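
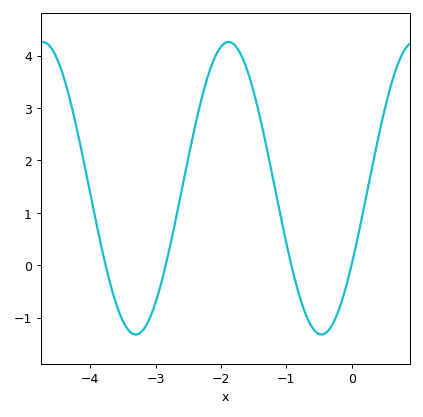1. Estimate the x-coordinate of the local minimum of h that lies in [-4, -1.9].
-3.3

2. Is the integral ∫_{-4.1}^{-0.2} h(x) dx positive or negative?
positive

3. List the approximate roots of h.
-3.8, -2.8, -0.9, 0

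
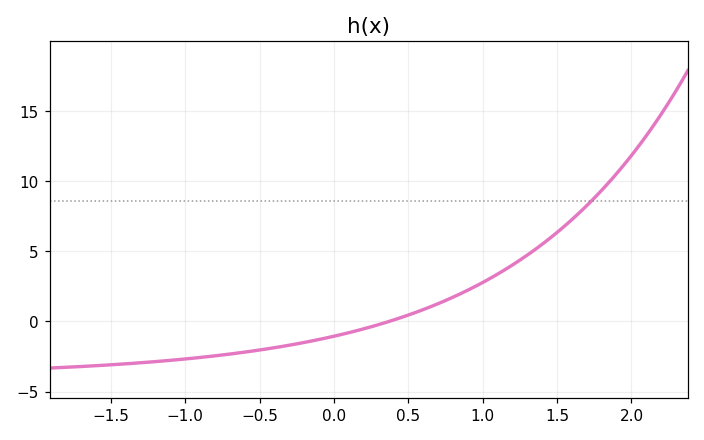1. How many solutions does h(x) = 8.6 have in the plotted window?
1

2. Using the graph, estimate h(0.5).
0.45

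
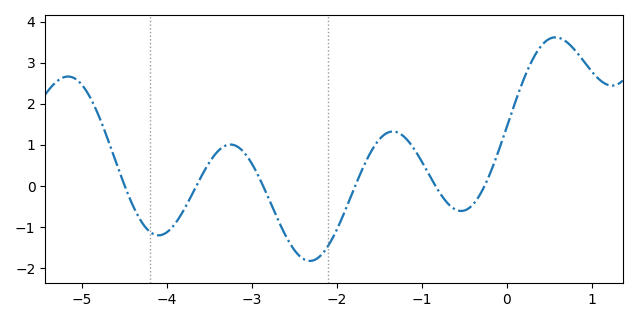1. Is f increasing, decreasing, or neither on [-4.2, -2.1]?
neither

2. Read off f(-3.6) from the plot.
0.2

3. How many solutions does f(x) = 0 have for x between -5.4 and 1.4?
6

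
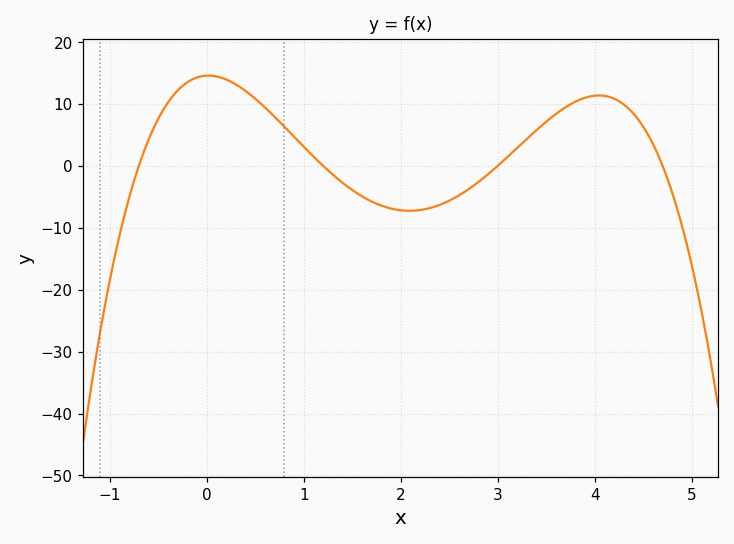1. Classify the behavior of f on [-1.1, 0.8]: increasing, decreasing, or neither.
neither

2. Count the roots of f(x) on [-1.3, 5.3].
4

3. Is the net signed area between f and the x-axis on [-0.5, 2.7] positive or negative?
positive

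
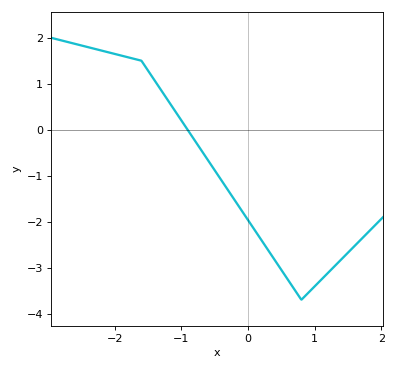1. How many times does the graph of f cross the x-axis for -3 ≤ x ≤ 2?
1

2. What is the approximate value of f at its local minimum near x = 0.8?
-3.7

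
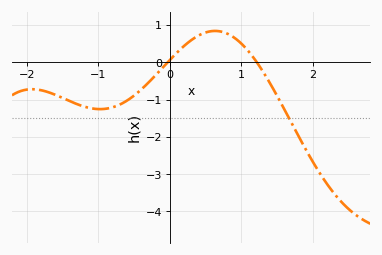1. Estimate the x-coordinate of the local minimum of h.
-0.977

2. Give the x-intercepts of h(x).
-0.032, 1.22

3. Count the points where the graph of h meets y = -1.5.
1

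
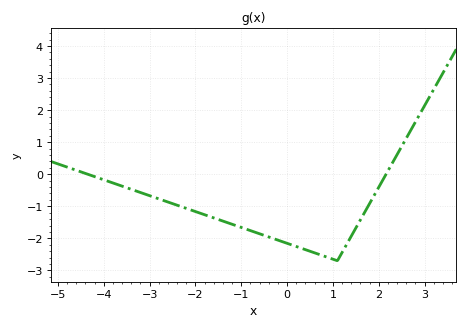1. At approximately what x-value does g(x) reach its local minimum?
1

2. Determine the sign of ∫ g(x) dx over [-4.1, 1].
negative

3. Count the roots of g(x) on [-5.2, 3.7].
2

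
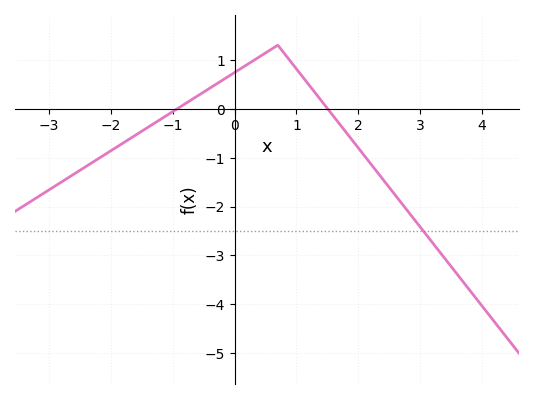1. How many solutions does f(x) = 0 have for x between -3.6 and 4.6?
2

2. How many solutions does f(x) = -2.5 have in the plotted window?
1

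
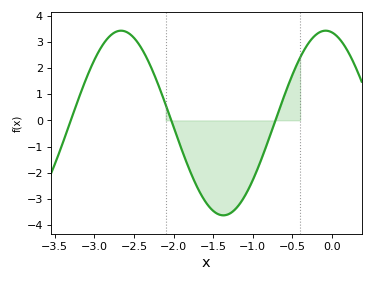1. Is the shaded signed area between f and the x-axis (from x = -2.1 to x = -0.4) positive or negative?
negative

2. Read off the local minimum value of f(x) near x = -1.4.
-3.63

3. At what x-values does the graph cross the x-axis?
-3.3, -2.03, -0.713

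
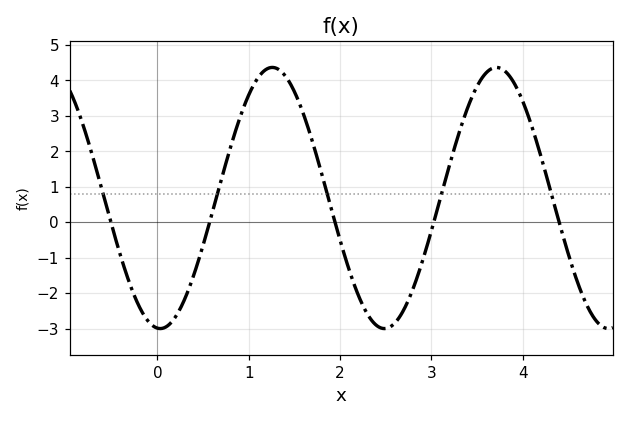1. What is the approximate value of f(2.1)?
-1.35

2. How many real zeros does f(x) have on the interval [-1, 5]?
5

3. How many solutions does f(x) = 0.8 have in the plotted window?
5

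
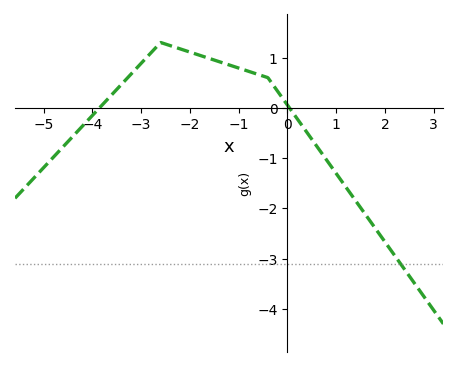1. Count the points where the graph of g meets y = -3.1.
1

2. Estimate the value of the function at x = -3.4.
0.47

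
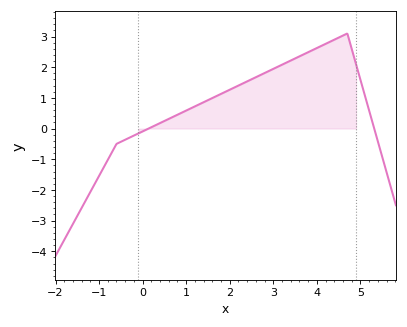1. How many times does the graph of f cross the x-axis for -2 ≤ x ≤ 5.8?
2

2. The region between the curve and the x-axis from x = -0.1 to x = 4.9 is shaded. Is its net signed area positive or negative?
positive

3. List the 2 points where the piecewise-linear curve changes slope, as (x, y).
(-0.6, -0.5); (4.7, 3.1)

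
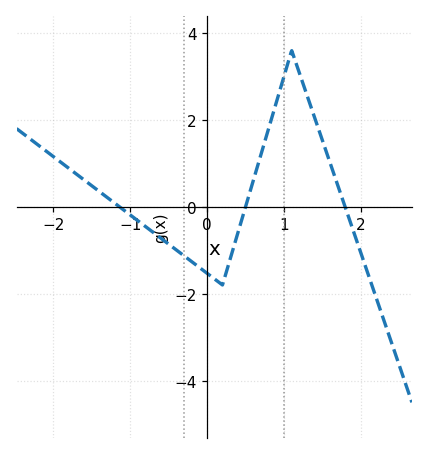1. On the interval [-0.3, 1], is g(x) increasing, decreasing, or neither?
neither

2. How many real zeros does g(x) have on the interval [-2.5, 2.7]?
3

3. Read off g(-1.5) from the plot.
0.483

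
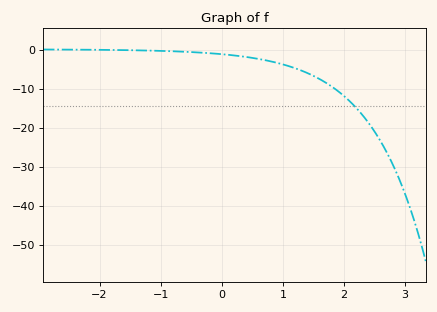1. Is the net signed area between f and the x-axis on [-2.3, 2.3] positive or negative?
negative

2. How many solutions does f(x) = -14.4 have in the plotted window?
1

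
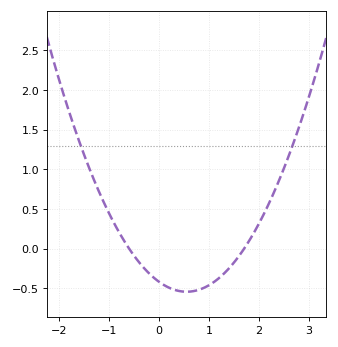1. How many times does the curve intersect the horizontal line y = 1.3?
2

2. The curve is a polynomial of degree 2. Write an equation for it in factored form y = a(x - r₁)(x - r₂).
y = 0.41(x + 0.6)(x - 1.7)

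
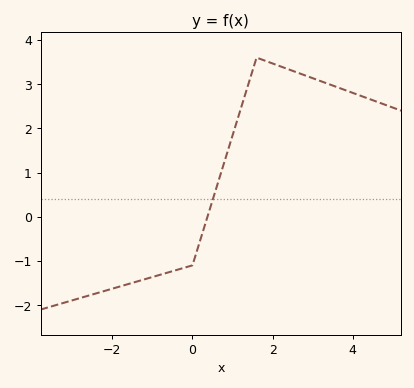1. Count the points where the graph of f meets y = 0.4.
1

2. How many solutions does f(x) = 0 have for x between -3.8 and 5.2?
1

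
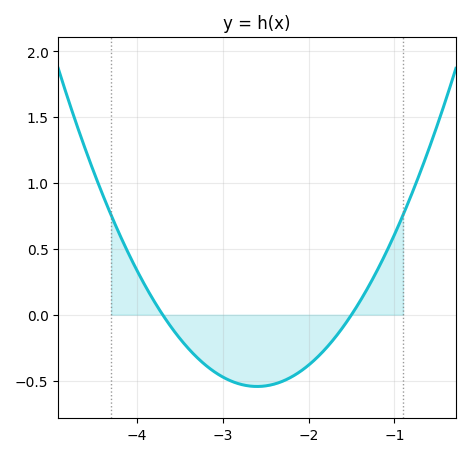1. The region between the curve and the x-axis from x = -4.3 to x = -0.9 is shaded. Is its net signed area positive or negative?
negative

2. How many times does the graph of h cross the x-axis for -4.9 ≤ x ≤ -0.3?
2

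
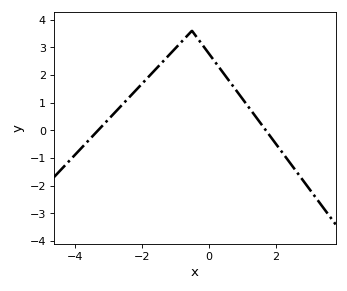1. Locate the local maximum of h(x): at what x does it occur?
-0.6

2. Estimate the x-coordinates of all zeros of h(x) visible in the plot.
-3.4, 1.8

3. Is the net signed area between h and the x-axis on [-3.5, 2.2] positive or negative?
positive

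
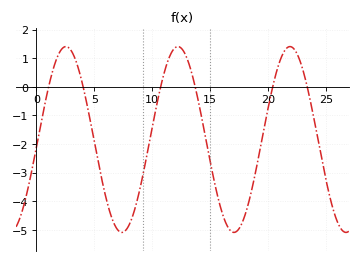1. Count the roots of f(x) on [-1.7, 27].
6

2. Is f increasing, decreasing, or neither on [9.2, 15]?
neither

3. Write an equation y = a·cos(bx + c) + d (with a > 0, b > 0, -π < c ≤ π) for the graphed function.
y = 3.25cos(0.65x - 1.7) - 1.84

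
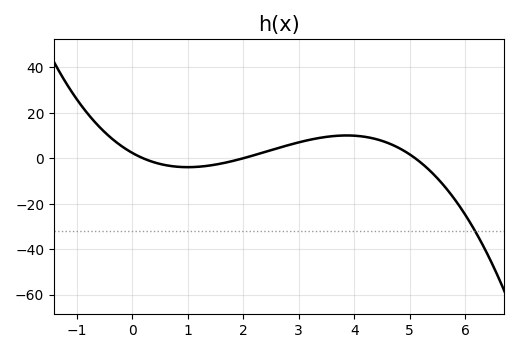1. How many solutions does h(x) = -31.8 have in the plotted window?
1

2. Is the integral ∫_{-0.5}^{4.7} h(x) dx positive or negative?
positive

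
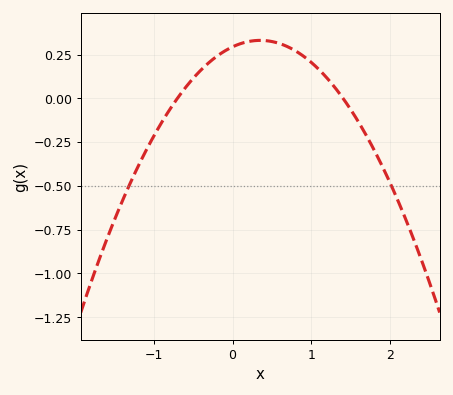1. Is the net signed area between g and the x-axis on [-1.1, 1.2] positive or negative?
positive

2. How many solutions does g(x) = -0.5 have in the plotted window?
2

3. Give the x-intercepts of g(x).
-0.7, 1.4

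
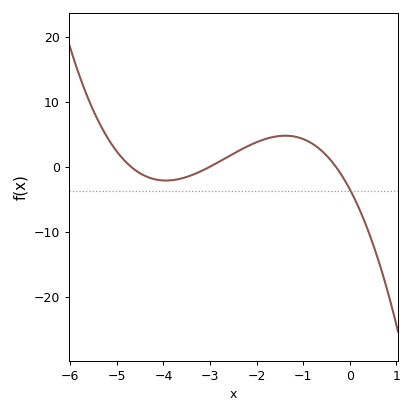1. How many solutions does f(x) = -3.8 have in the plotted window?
1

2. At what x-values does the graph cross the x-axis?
-4.7, -3, -0.3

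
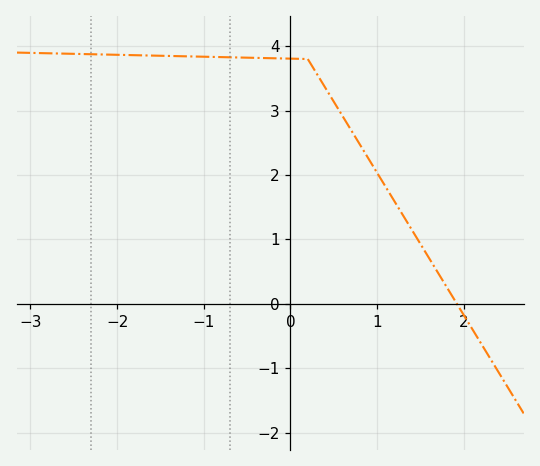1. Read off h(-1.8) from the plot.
3.9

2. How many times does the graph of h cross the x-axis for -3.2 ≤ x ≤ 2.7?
1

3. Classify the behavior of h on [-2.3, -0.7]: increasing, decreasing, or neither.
decreasing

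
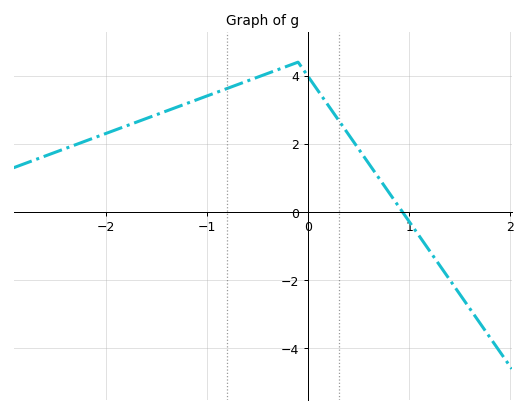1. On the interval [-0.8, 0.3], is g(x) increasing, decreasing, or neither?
neither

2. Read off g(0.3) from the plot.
2.6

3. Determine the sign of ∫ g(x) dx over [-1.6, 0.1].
positive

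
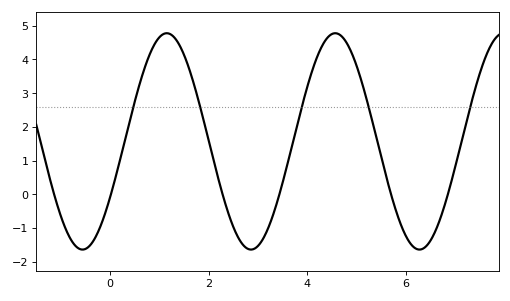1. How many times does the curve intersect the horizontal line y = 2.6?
5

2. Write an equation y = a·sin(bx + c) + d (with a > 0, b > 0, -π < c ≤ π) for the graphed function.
y = 3.21sin(1.8x - 0.55) + 1.57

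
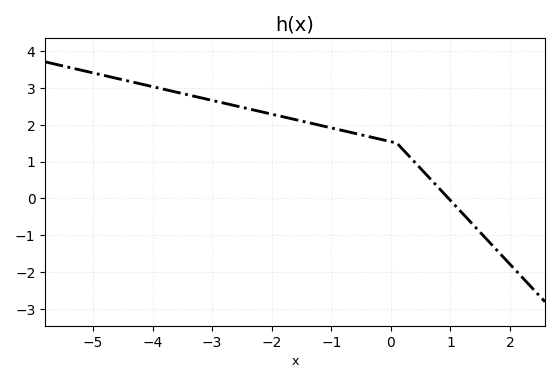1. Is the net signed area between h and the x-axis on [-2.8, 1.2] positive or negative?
positive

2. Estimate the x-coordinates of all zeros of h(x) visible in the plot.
0.967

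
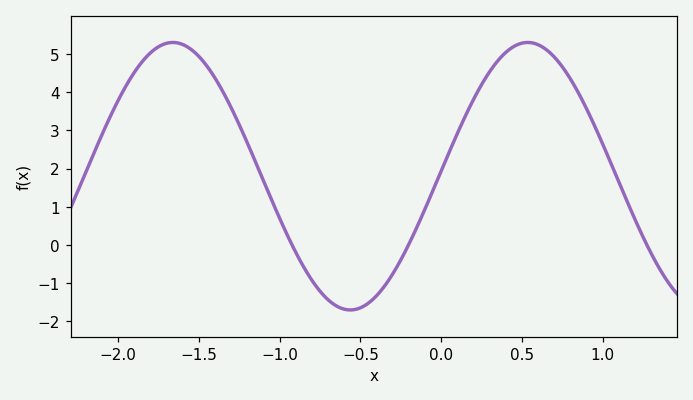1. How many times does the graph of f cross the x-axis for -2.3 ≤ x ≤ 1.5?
3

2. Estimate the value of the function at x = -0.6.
-1.7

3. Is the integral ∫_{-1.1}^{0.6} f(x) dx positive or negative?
positive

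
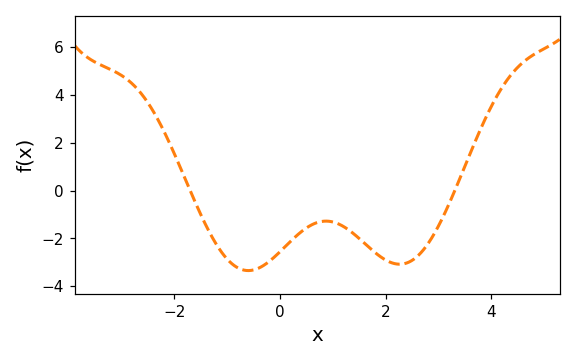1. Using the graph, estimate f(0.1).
-2.4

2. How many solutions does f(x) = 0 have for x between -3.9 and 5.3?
2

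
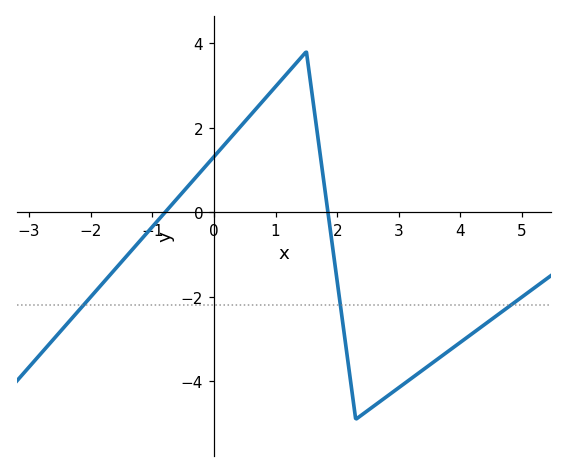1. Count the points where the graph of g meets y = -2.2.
3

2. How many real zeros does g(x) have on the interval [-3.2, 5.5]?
2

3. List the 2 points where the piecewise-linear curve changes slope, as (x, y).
(1.5, 3.8); (2.3, -4.9)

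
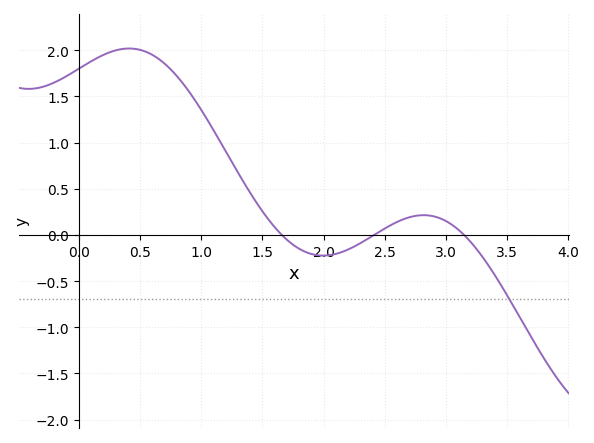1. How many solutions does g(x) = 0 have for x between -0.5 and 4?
3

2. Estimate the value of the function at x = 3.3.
-0.25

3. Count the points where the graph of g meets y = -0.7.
1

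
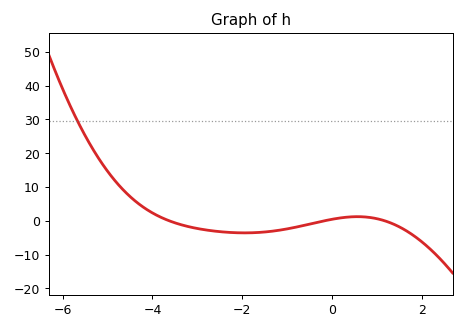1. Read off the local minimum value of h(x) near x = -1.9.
-4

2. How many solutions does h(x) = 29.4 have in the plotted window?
1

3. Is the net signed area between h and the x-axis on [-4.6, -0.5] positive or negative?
negative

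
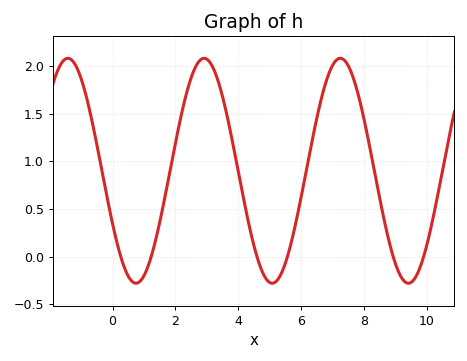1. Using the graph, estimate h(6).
0.625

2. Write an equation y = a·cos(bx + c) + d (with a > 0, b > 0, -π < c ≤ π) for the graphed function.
y = 1.18cos(1.45x + 2.06) + 0.9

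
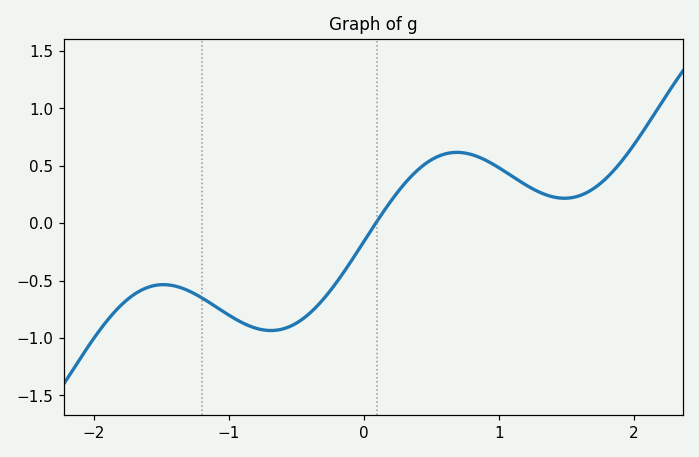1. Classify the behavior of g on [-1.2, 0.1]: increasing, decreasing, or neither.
neither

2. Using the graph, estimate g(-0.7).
-0.95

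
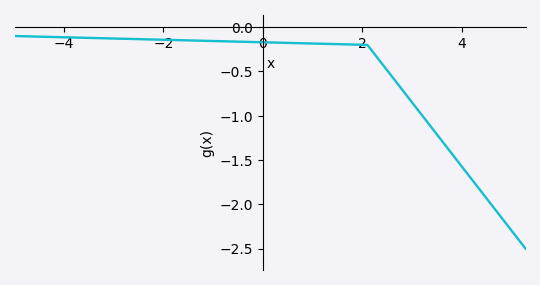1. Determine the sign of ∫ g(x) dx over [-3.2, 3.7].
negative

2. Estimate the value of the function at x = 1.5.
-0.2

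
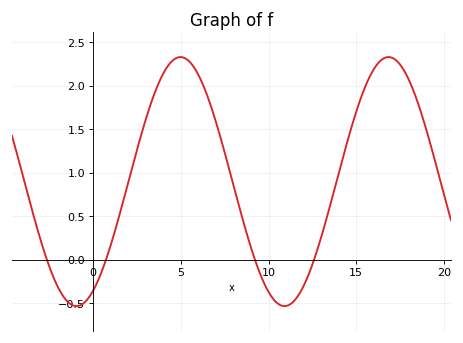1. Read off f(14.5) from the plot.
1.37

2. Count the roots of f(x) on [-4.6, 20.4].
4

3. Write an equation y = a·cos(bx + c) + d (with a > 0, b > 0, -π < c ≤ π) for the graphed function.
y = 1.43cos(0.53x - 2.64) + 0.9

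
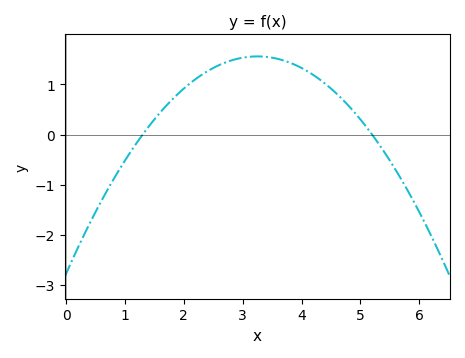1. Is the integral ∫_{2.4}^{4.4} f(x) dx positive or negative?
positive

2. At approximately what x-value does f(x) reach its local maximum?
3.25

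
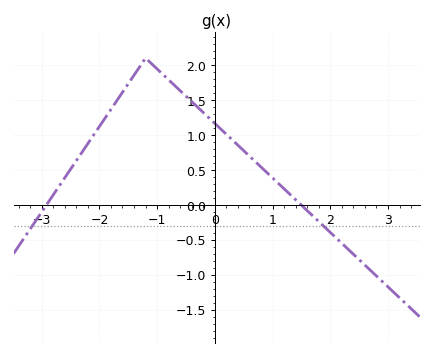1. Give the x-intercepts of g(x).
-2.92, 1.49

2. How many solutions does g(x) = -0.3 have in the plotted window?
2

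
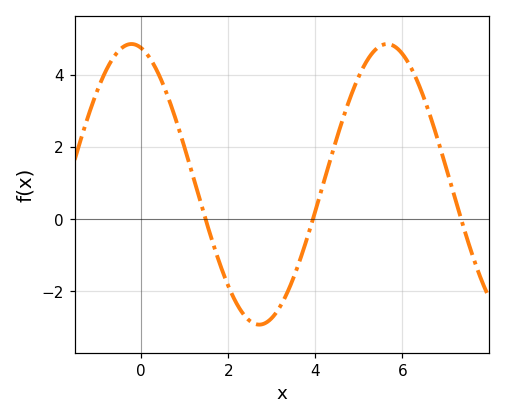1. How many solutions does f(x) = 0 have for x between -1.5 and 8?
3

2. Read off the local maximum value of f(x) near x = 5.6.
4.85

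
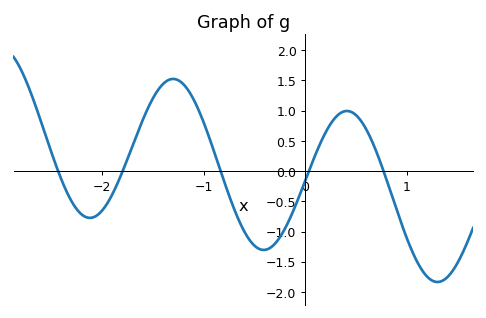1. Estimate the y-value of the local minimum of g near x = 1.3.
-1.84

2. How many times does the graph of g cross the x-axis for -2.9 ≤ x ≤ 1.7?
5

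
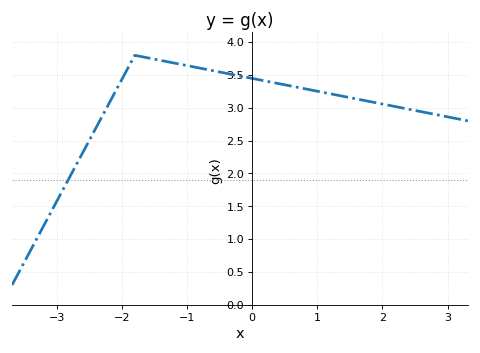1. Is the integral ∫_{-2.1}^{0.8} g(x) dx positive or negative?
positive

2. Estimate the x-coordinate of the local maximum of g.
-1.8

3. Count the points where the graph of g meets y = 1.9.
1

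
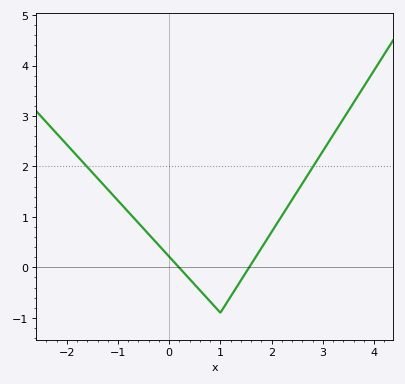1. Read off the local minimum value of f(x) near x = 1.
-0.9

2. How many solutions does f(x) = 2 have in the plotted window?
2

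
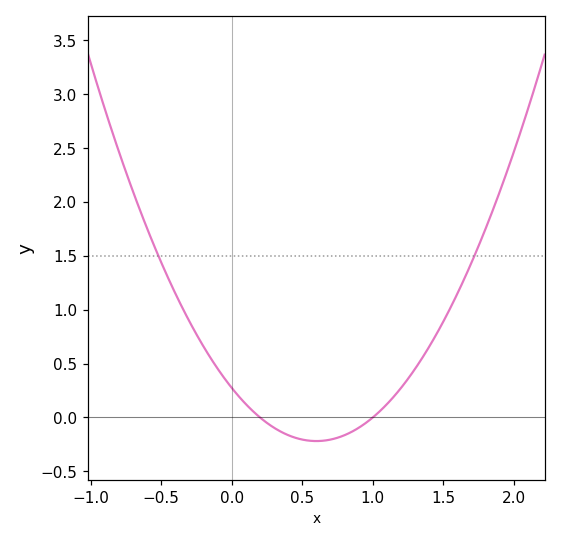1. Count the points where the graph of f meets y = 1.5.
2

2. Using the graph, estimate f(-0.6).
1.75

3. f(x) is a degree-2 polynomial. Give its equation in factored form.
y = 1.37(x - 0.2)(x - 1)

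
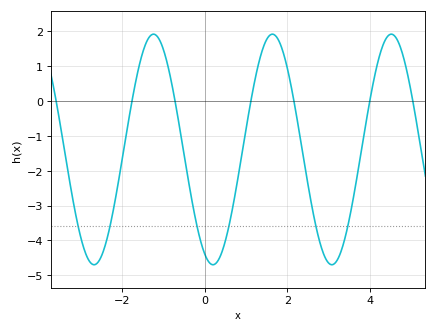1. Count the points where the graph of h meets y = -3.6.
6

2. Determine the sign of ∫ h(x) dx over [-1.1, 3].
negative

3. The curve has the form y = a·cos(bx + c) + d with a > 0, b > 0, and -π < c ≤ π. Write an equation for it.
y = 3.31cos(2.2x + 2.7) - 1.39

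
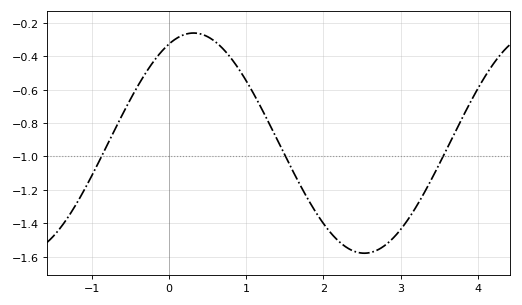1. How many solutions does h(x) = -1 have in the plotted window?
3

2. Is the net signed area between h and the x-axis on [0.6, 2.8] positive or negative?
negative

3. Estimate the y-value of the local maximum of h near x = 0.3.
-0.26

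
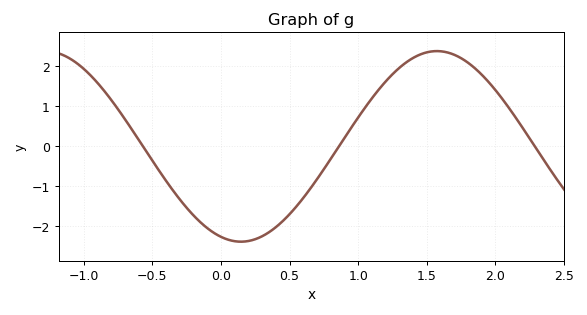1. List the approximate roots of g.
-0.55, 0.85, 2.3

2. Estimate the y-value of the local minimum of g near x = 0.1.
-2.4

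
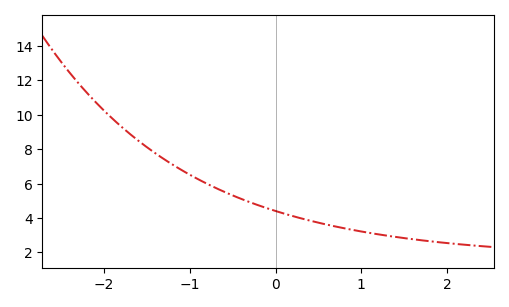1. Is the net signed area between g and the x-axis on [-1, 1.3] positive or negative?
positive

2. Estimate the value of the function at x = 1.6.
2.77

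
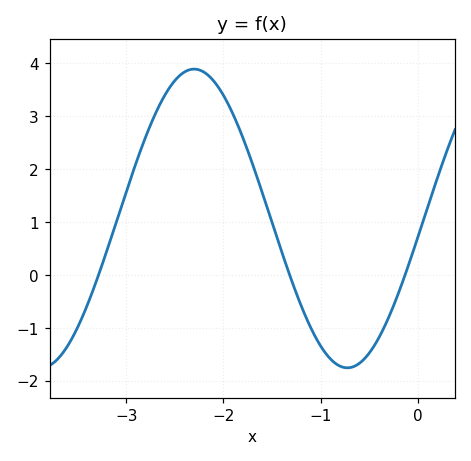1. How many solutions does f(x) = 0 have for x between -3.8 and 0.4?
3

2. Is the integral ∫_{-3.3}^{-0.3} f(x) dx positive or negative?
positive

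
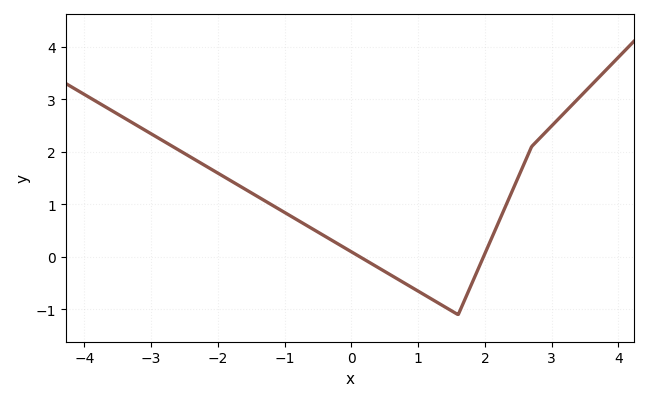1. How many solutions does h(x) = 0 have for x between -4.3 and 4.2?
2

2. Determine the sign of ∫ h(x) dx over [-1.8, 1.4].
positive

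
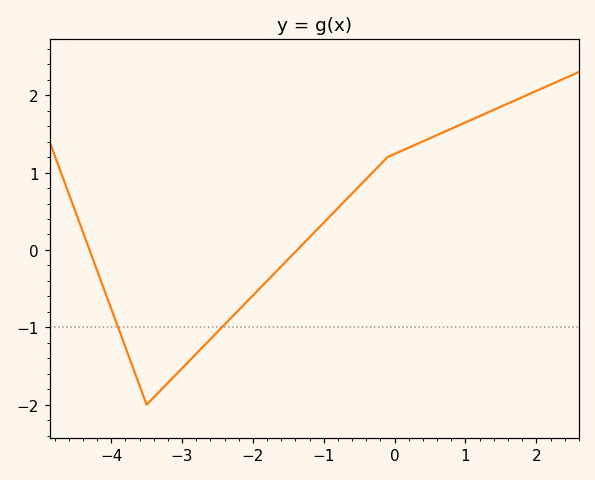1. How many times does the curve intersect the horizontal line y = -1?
2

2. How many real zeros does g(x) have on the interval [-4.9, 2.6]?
2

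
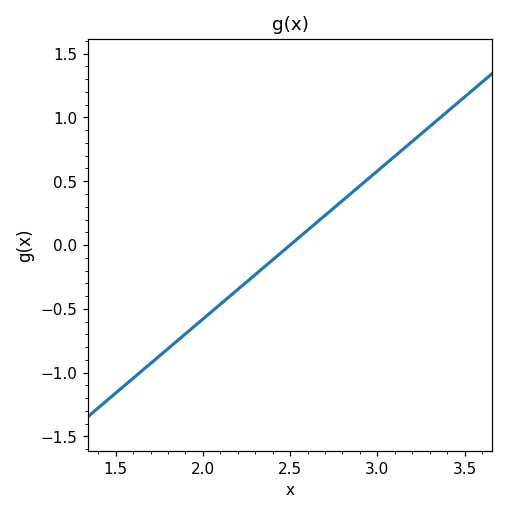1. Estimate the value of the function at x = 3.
0.58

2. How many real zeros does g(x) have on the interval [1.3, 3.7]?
1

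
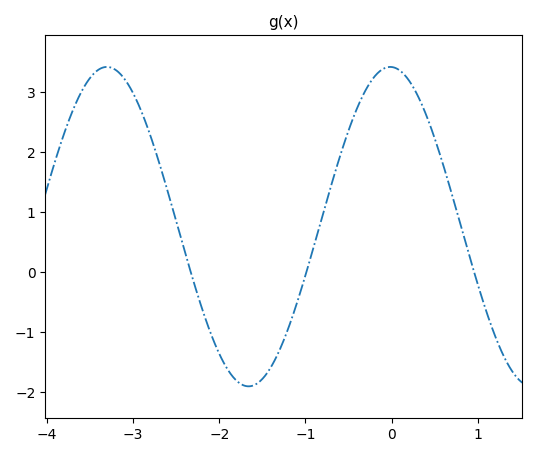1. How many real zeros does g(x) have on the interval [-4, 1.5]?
3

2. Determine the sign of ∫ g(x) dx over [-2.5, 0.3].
positive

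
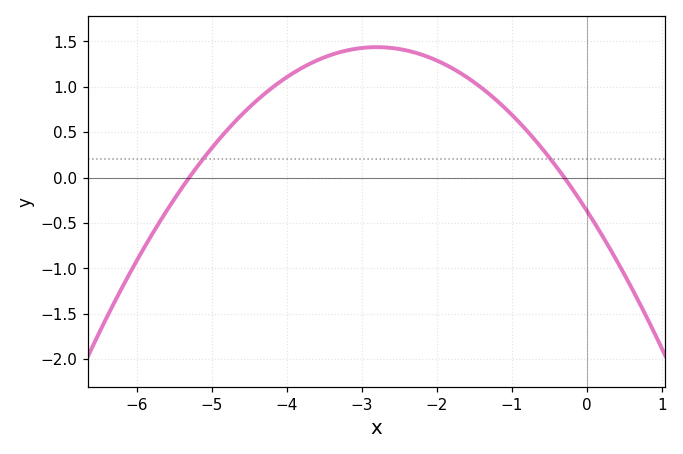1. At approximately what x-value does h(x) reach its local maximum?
-2.8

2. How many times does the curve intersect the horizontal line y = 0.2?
2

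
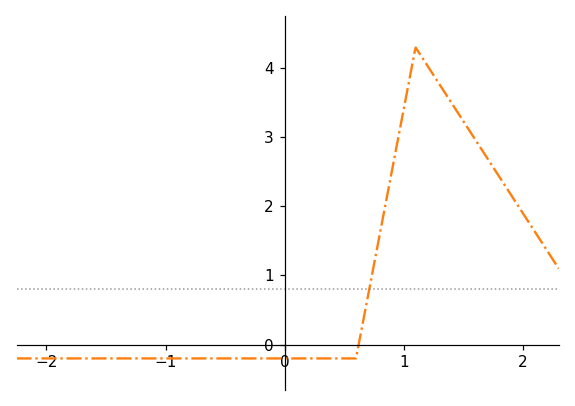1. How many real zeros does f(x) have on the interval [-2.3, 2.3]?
1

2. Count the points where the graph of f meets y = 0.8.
1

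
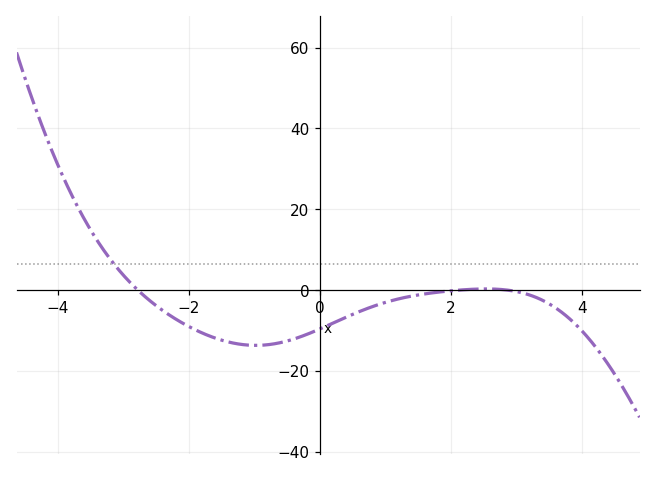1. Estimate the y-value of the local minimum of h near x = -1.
-14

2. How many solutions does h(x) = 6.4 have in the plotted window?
1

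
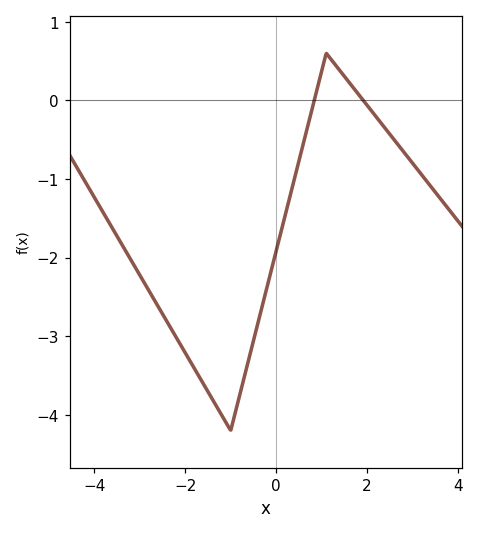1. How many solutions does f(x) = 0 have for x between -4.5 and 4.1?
2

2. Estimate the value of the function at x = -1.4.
-3.8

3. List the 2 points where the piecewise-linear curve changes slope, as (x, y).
(-1, -4.2); (1.1, 0.6)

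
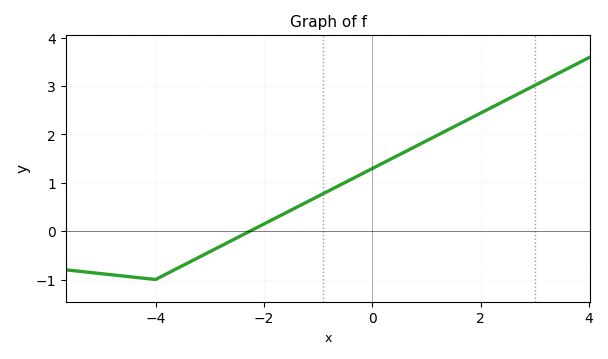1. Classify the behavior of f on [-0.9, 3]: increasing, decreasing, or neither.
increasing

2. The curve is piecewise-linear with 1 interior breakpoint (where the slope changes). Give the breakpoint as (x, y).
(-4, -1)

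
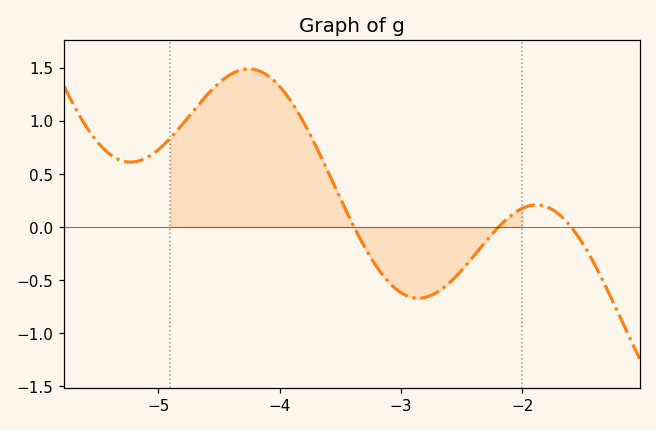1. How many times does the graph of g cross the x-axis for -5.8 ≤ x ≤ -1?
3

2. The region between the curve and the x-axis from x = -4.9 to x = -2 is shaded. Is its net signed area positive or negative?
positive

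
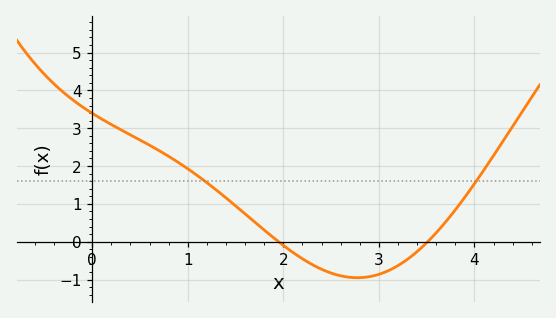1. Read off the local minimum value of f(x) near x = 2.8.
-0.951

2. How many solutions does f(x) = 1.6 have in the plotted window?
2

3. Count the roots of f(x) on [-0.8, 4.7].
2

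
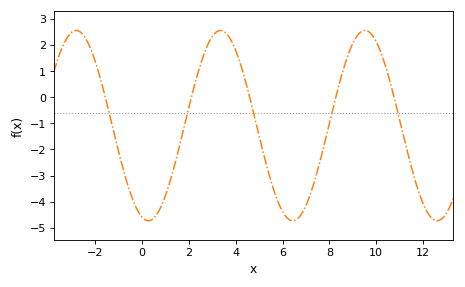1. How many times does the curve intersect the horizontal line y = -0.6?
5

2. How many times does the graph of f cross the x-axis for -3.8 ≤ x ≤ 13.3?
5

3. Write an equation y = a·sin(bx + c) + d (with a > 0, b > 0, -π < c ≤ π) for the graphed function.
y = 3.64sin(1x - 1.9) - 1.09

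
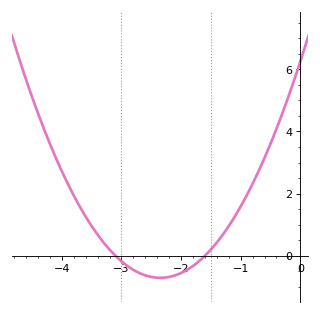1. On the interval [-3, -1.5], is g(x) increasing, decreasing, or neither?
neither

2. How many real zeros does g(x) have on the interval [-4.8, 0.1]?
2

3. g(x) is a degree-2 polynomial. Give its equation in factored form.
y = 1.26(x + 3.1)(x + 1.6)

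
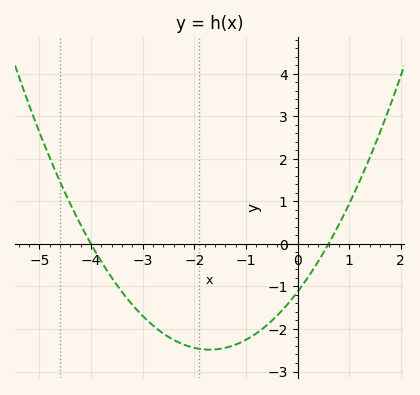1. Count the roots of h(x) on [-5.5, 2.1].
2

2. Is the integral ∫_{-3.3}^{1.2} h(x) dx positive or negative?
negative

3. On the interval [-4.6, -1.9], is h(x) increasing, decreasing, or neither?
decreasing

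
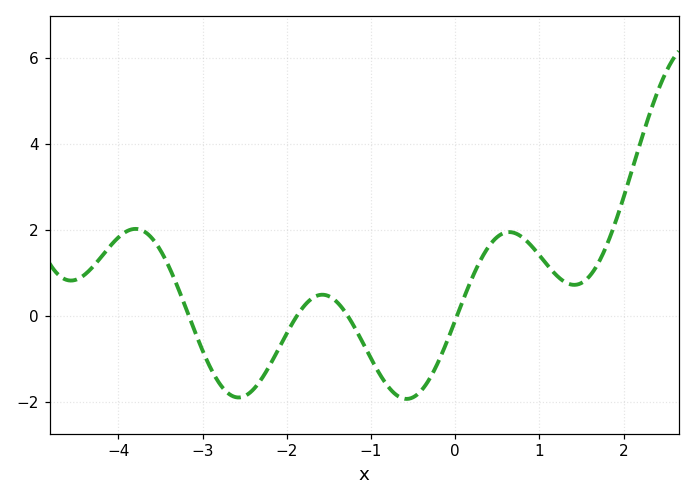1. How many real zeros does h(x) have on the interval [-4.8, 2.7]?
4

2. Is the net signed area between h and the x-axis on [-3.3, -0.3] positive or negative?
negative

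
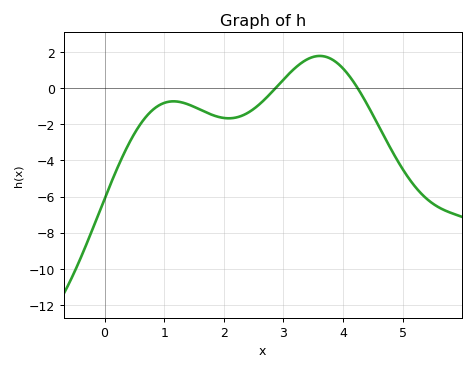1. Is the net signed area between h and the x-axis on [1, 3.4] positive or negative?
negative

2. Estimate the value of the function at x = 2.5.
-1.15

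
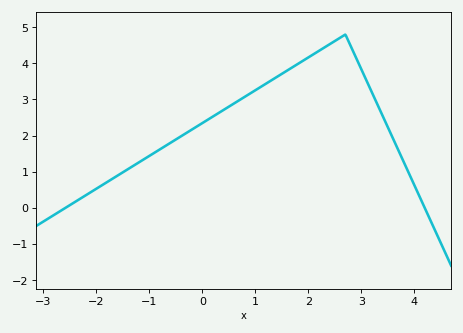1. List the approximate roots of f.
-2.6, 4.2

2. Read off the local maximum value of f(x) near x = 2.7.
4.8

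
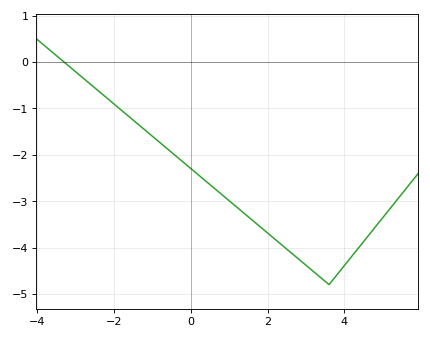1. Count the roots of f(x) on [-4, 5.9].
1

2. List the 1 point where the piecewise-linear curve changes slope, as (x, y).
(3.6, -4.8)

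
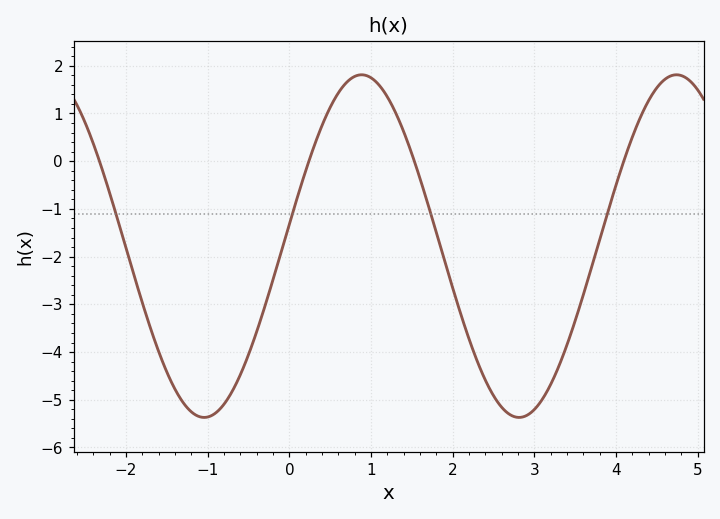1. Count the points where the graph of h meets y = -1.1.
4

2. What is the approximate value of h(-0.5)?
-4.1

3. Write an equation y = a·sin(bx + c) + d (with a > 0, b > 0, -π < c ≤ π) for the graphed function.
y = 3.59sin(1.6x + 0.13) - 1.78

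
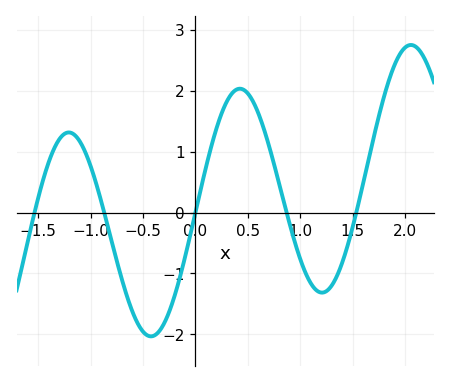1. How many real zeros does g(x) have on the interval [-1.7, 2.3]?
5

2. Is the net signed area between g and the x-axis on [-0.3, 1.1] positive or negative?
positive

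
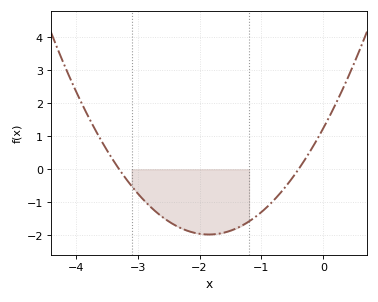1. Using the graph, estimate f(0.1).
1.6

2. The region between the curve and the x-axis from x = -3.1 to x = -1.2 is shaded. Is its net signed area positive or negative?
negative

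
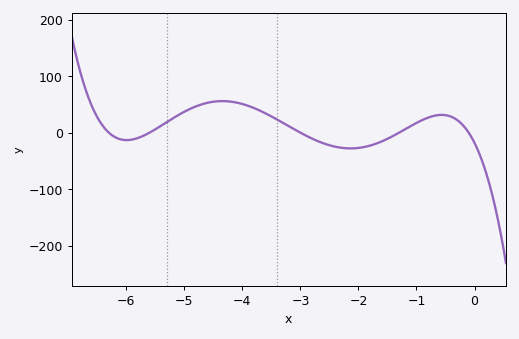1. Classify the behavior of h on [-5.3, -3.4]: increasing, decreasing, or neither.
neither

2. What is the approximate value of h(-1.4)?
-10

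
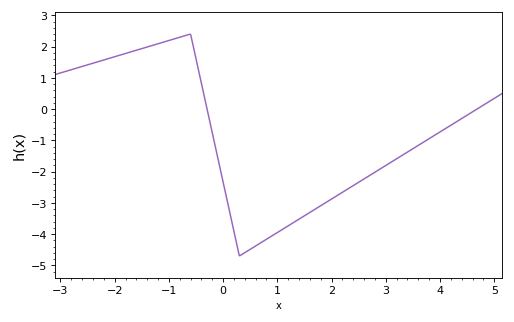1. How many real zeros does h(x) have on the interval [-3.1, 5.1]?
2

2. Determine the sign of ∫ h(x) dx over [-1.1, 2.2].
negative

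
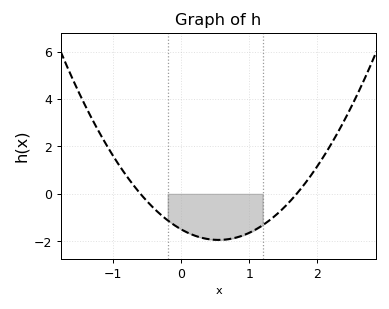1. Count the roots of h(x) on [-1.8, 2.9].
2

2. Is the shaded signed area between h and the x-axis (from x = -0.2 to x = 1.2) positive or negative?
negative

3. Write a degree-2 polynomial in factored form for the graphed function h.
y = 1.47(x + 0.6)(x - 1.7)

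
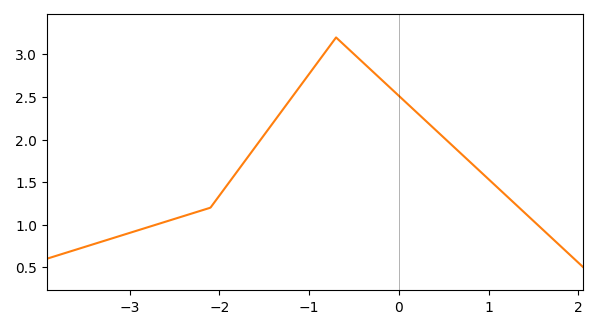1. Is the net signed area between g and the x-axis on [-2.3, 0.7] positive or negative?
positive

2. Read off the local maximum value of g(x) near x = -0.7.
3.2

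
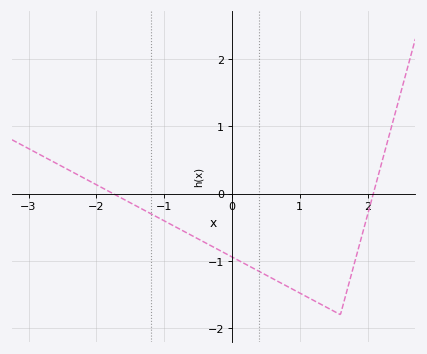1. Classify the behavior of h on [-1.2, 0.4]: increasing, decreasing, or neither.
decreasing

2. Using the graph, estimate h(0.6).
-1.26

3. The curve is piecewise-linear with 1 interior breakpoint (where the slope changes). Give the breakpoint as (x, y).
(1.6, -1.8)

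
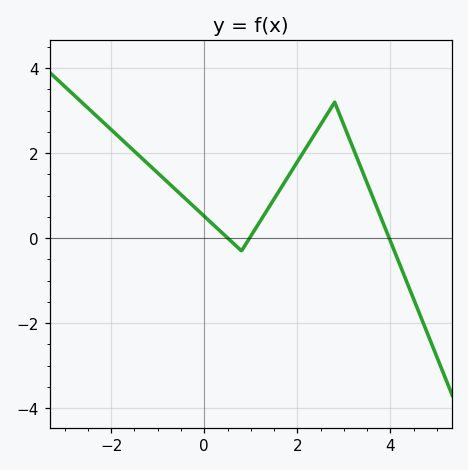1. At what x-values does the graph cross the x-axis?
0.505, 0.971, 3.97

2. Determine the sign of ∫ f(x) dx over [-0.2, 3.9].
positive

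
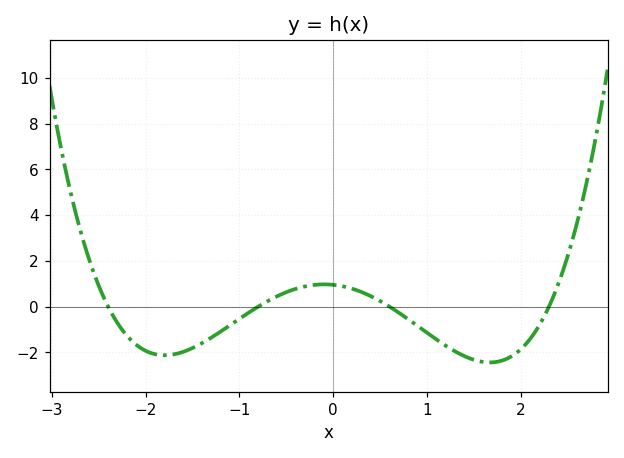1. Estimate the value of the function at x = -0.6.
0.4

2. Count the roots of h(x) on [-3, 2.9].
4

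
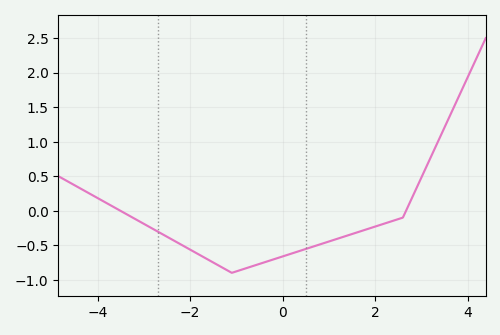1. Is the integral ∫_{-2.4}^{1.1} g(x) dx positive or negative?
negative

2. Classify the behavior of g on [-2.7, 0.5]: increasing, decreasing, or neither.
neither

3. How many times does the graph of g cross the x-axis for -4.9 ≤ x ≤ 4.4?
2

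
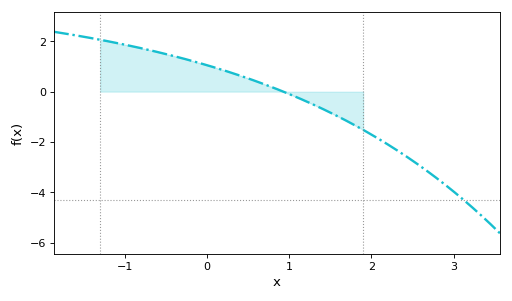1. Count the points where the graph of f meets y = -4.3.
1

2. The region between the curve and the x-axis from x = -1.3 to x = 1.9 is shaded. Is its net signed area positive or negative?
positive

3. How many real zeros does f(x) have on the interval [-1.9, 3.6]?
1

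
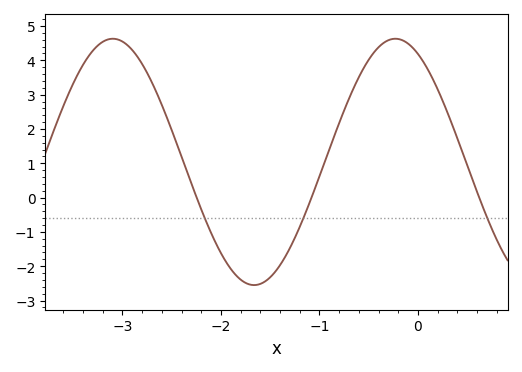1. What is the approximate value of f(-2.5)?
2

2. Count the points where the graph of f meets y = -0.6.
3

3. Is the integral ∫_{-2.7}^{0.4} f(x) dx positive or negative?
positive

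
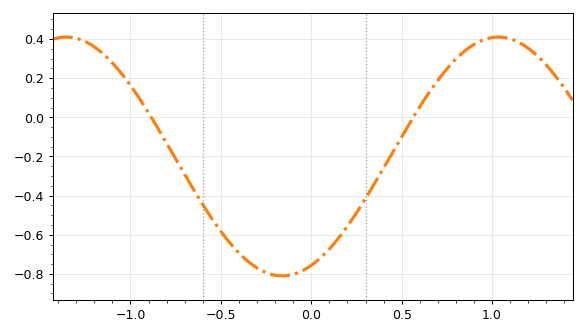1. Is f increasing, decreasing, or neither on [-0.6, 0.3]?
neither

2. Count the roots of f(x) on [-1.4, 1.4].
2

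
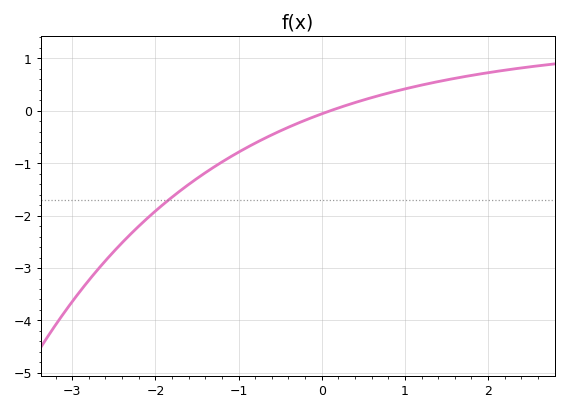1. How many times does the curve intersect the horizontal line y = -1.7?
1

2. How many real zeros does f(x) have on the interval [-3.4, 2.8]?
1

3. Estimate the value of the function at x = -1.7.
-1.5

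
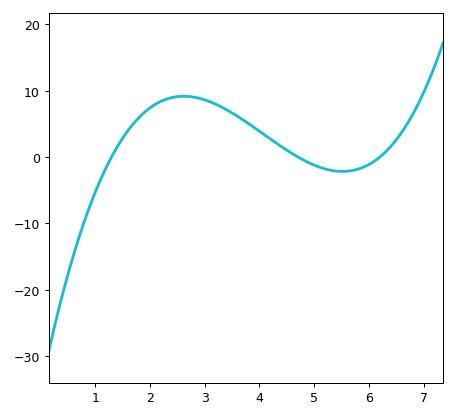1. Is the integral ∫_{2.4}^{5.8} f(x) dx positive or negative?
positive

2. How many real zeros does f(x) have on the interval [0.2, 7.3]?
3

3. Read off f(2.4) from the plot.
8.94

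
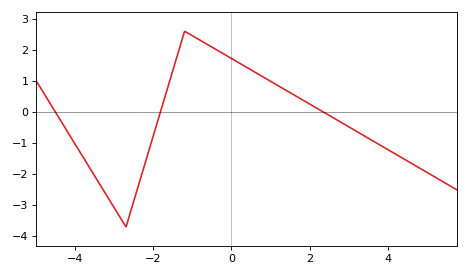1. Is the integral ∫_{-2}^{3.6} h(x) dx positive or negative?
positive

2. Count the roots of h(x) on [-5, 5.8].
3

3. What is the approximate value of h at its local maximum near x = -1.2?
2.6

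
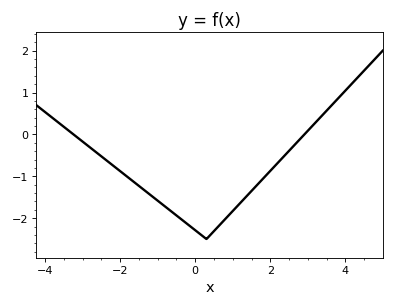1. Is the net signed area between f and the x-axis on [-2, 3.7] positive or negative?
negative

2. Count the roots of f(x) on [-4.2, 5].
2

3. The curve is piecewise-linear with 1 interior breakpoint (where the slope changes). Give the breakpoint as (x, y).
(0.3, -2.5)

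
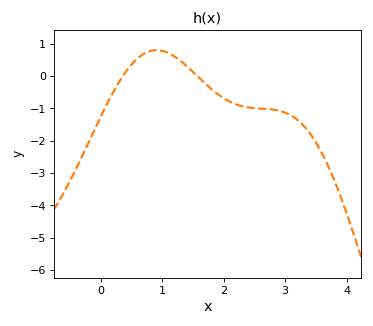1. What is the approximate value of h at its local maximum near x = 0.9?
0.8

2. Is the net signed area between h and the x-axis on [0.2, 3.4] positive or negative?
negative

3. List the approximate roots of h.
0.361, 1.57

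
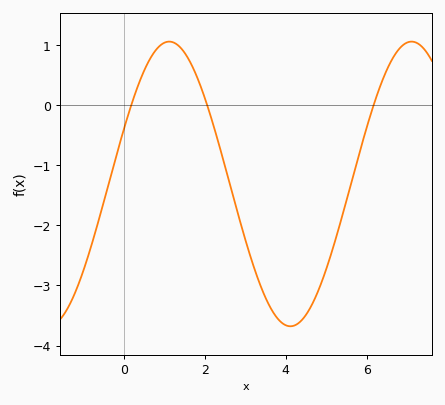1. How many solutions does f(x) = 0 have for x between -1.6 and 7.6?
3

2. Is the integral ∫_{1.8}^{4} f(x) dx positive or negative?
negative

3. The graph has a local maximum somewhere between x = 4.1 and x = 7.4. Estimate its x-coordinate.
7.2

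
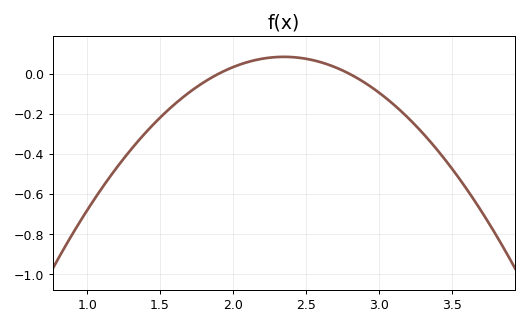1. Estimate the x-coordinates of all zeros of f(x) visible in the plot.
1.9, 2.8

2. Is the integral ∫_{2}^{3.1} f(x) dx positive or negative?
positive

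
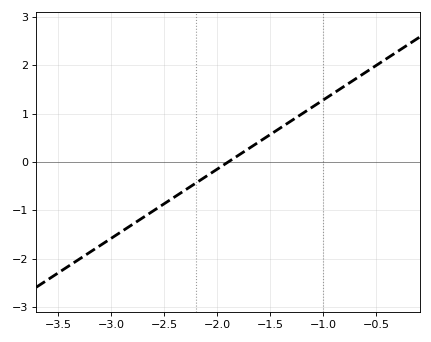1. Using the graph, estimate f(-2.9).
-1.43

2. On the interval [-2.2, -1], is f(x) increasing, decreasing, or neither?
increasing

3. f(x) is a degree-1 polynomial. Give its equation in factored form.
y = 1.43(x + 1.9)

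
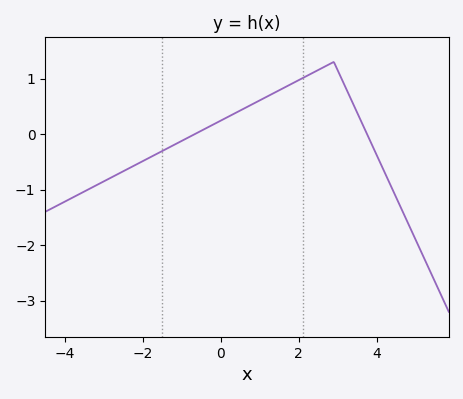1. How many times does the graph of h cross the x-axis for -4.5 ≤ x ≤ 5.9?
2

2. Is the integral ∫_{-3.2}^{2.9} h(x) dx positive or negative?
positive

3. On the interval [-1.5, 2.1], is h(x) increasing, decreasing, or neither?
increasing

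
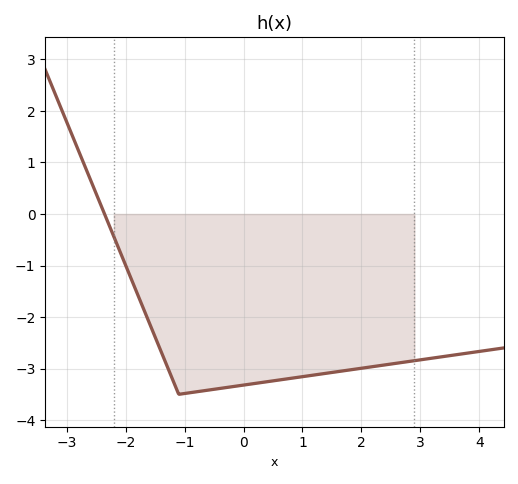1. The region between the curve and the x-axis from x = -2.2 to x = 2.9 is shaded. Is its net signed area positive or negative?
negative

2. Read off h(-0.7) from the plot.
-3.43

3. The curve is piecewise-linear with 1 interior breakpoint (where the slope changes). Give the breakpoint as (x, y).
(-1.1, -3.5)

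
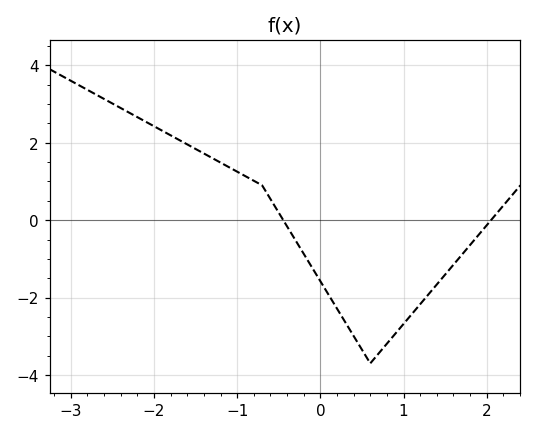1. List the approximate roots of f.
-0.4, 2.1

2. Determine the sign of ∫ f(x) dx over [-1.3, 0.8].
negative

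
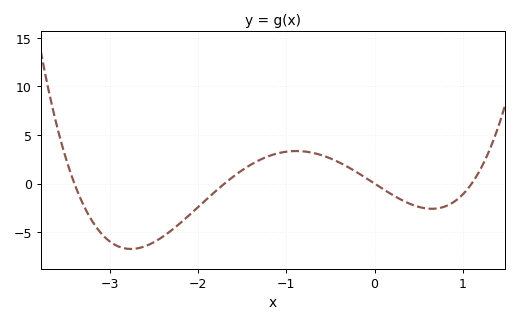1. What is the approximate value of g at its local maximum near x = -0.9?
3.35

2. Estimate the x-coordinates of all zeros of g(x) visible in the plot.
-3.4, -1.7, 0, 1.1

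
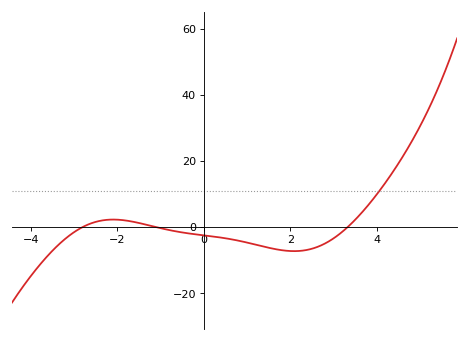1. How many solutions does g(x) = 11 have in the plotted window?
1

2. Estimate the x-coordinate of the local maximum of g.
-2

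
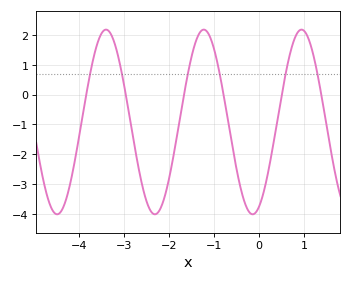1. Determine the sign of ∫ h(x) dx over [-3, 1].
negative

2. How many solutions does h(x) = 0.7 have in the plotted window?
6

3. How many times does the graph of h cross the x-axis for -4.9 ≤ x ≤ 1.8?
6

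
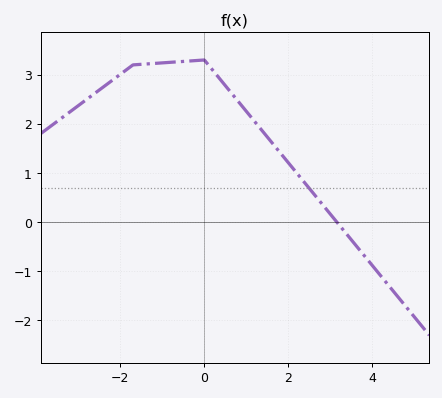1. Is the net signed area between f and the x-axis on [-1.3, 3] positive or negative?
positive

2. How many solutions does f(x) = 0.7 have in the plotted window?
1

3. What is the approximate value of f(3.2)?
-0.045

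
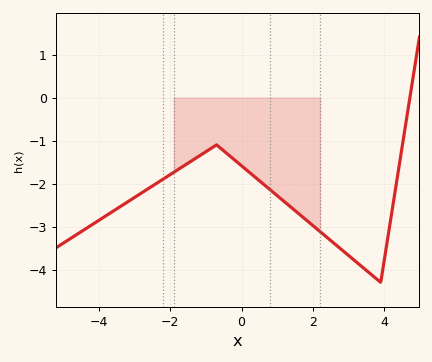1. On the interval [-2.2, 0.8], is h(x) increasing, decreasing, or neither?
neither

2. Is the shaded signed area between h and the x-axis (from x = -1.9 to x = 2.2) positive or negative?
negative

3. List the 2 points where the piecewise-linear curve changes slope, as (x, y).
(-0.7, -1.1); (3.9, -4.3)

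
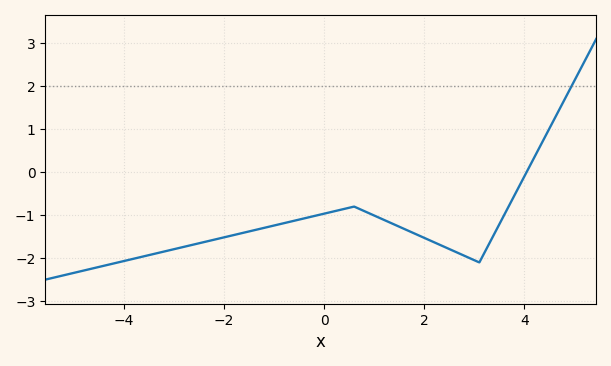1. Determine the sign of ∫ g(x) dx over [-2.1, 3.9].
negative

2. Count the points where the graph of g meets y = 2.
1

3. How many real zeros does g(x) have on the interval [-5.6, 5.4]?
1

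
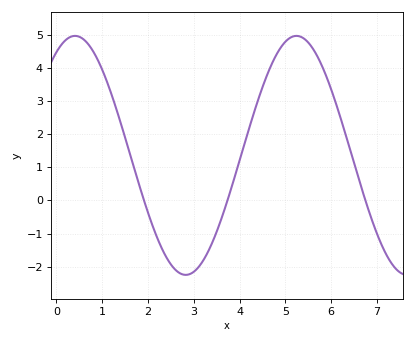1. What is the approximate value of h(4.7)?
4.1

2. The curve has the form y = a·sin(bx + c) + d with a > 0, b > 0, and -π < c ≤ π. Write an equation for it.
y = 3.61sin(1.3x + 1) + 1.36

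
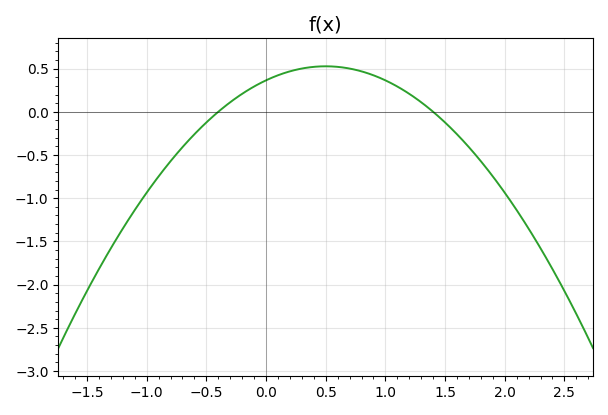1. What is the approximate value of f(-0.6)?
-0.26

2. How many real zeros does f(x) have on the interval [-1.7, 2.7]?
2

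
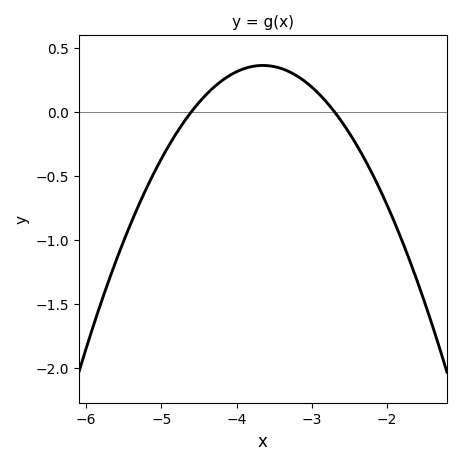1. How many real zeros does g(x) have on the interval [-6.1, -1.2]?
2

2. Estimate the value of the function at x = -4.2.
0.25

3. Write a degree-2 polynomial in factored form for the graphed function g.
y = -0.4(x + 4.6)(x + 2.7)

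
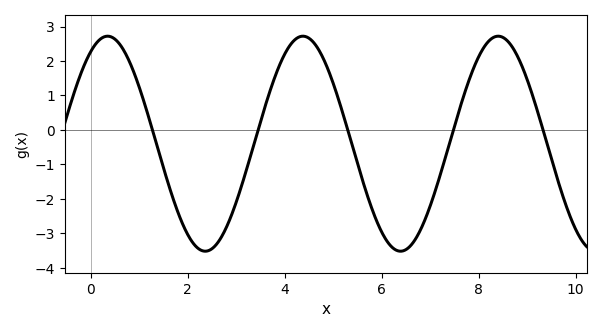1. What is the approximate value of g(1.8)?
-2.4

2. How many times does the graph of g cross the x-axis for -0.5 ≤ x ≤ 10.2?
5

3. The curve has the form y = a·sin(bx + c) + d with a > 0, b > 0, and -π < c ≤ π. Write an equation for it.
y = 3.12sin(1.6x + 1) - 0.4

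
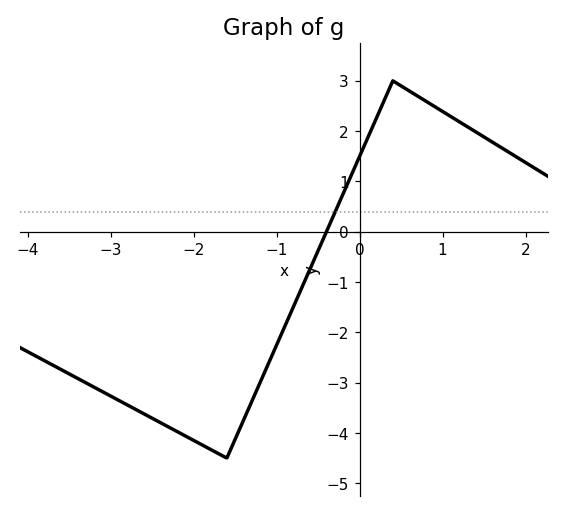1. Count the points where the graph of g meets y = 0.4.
1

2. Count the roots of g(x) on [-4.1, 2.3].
1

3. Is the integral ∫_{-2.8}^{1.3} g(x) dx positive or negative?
negative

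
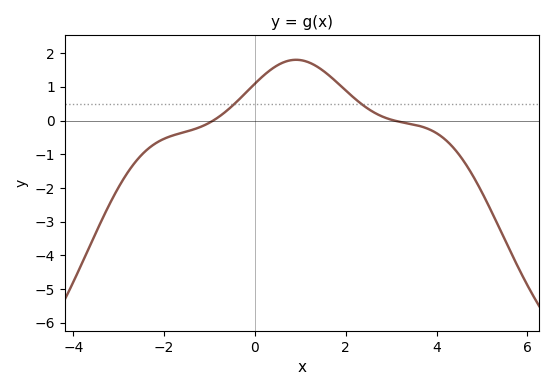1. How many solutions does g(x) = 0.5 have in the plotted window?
2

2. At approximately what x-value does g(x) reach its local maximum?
1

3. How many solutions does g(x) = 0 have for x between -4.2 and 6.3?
2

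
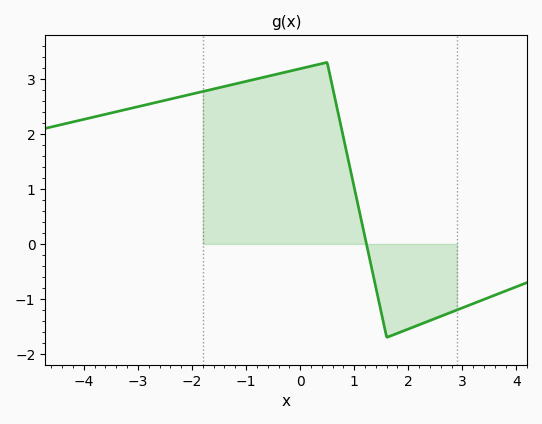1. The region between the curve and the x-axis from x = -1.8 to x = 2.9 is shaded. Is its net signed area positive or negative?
positive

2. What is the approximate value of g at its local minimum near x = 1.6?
-1.7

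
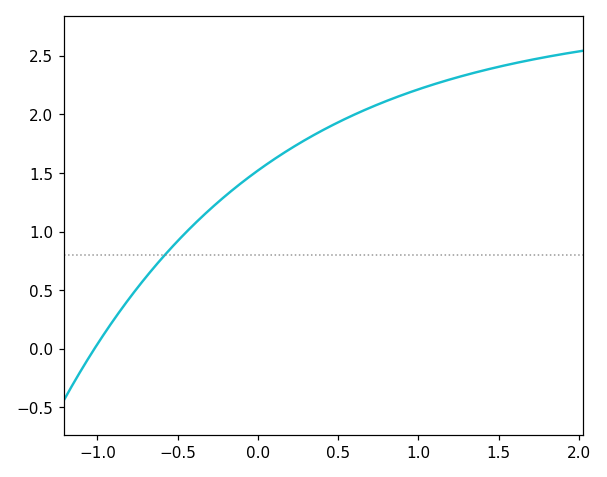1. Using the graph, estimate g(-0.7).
0.6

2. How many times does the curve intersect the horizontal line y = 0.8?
1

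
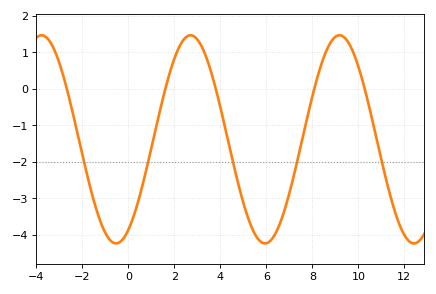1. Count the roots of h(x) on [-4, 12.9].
5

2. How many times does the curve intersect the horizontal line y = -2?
5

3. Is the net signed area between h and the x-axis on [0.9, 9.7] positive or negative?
negative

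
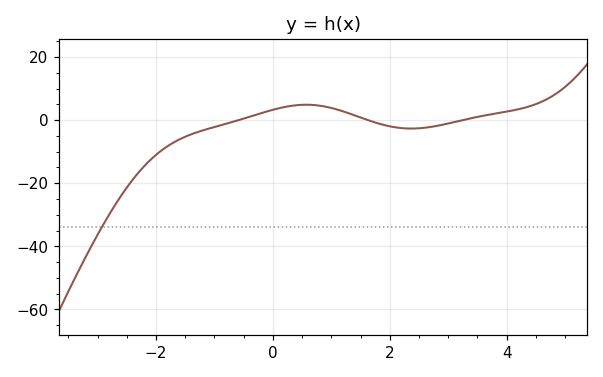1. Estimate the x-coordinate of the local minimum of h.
2.4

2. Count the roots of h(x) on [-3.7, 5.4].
3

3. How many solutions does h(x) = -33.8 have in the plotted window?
1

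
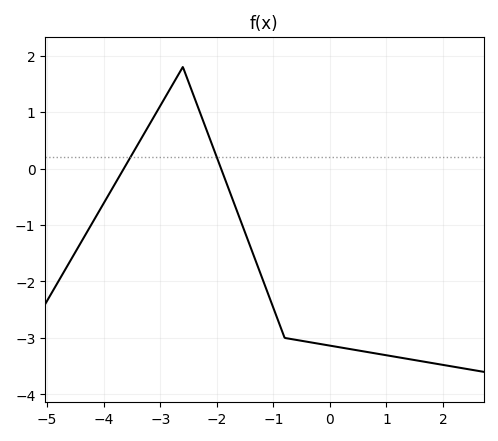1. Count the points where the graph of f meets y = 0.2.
2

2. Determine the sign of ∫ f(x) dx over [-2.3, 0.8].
negative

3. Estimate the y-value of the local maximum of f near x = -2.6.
1.8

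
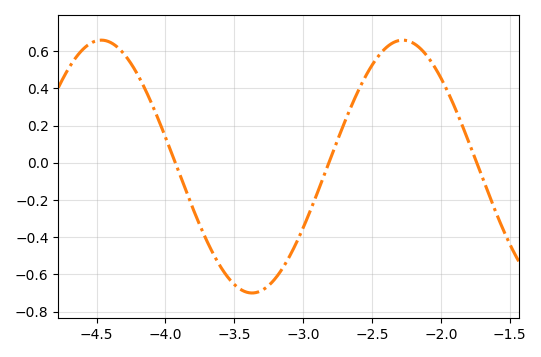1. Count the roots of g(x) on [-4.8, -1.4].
3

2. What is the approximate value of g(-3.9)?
-0.06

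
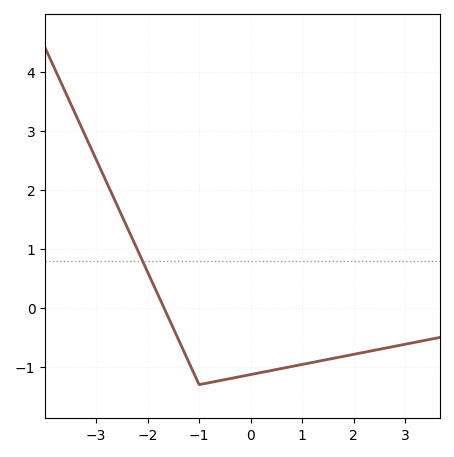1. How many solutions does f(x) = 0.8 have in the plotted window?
1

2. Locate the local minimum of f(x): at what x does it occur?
-0.999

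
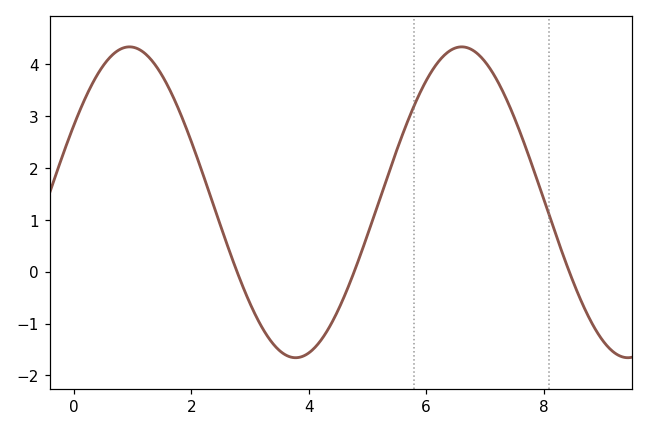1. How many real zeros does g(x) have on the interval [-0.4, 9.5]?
3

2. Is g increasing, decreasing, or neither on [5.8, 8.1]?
neither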